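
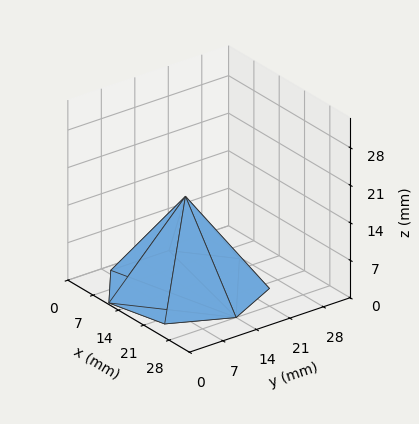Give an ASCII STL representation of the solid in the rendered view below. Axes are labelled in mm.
Reading the render: the shape is a regular 7-sided pyramid, base circumscribed radius ≈ 14 mm, apex at z ≈ 17 mm (dimensions read to the nearest mm from the axis ticks). For the STL, each face is triangulated and given an outward normal.

solid part
  facet normal 0.0000 0.0000 -1.0000
    outer loop
      vertex 10.885 27.649 0.000
      vertex 22.729 24.946 0.000
      vertex 28.000 14.000 0.000
    endloop
  endfacet
  facet normal 0.0000 0.0000 -1.0000
    outer loop
      vertex 1.386 20.074 0.000
      vertex 10.885 27.649 0.000
      vertex 28.000 14.000 0.000
    endloop
  endfacet
  facet normal 0.0000 0.0000 -1.0000
    outer loop
      vertex 1.386 7.926 0.000
      vertex 1.386 20.074 0.000
      vertex 28.000 14.000 0.000
    endloop
  endfacet
  facet normal 0.0000 0.0000 -1.0000
    outer loop
      vertex 10.885 0.351 0.000
      vertex 1.386 7.926 0.000
      vertex 28.000 14.000 0.000
    endloop
  endfacet
  facet normal 0.0000 0.0000 -1.0000
    outer loop
      vertex 22.729 3.054 0.000
      vertex 10.885 0.351 0.000
      vertex 28.000 14.000 0.000
    endloop
  endfacet
  facet normal 0.7236 0.3484 0.5959
    outer loop
      vertex 28.000 14.000 0.000
      vertex 22.729 24.946 0.000
      vertex 14.000 14.000 17.000
    endloop
  endfacet
  facet normal 0.1787 0.7829 0.5959
    outer loop
      vertex 22.729 24.946 0.000
      vertex 10.885 27.649 0.000
      vertex 14.000 14.000 17.000
    endloop
  endfacet
  facet normal -0.5007 0.6279 0.5959
    outer loop
      vertex 10.885 27.649 0.000
      vertex 1.386 20.074 0.000
      vertex 14.000 14.000 17.000
    endloop
  endfacet
  facet normal -0.8031 0.0000 0.5959
    outer loop
      vertex 1.386 20.074 0.000
      vertex 1.386 7.926 0.000
      vertex 14.000 14.000 17.000
    endloop
  endfacet
  facet normal -0.5007 -0.6279 0.5959
    outer loop
      vertex 1.386 7.926 0.000
      vertex 10.885 0.351 0.000
      vertex 14.000 14.000 17.000
    endloop
  endfacet
  facet normal 0.1787 -0.7829 0.5959
    outer loop
      vertex 10.885 0.351 0.000
      vertex 22.729 3.054 0.000
      vertex 14.000 14.000 17.000
    endloop
  endfacet
  facet normal 0.7236 -0.3484 0.5959
    outer loop
      vertex 22.729 3.054 0.000
      vertex 28.000 14.000 0.000
      vertex 14.000 14.000 17.000
    endloop
  endfacet
endsolid part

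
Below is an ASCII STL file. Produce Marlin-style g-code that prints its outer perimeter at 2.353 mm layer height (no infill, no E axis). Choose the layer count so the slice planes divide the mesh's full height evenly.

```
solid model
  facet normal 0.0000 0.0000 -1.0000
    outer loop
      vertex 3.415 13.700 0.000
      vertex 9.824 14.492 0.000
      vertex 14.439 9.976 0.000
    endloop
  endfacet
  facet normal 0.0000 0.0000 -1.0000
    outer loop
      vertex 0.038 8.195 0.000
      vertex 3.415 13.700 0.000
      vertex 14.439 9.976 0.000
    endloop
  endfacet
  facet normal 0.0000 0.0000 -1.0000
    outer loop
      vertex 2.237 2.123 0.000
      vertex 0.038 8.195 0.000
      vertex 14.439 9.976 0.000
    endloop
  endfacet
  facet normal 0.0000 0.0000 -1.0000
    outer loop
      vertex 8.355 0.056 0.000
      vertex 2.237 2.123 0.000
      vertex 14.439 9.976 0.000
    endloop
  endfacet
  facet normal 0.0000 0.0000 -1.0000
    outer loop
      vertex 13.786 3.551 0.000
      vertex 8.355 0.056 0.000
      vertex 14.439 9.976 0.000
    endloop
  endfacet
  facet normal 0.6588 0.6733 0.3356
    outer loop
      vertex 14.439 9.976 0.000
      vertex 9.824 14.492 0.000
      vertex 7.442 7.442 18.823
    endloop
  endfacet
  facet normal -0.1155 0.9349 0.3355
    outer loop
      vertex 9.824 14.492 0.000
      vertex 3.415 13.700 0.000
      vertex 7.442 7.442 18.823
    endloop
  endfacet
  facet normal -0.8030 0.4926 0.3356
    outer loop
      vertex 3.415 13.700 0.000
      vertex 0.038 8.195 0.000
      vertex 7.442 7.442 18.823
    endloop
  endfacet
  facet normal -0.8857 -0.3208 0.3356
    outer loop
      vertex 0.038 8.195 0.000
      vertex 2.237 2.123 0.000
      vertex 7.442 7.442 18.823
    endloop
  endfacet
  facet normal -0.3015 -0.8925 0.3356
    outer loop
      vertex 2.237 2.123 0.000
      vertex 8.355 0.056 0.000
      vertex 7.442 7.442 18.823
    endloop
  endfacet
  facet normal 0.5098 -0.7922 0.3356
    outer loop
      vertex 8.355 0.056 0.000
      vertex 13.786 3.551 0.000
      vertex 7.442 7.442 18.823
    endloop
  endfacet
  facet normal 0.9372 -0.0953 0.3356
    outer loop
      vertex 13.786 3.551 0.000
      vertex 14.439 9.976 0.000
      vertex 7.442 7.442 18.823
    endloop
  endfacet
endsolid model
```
; perimeter-only toolpath
G21 ; units = mm
G90 ; absolute positioning
G28 ; home
; layer 1
G0 Z2.353
G0 X13.564 Y9.659
G1 X9.526 Y13.611
G1 X3.918 Y12.918
G1 X0.964 Y8.101
G1 X2.888 Y2.788
G1 X8.241 Y0.979
G1 X12.993 Y4.037
G1 X13.564 Y9.659
; layer 2
G0 Z4.706
G0 X12.690 Y9.343
G1 X9.229 Y12.729
G1 X4.422 Y12.135
G1 X1.889 Y8.007
G1 X3.538 Y3.453
G1 X8.127 Y1.903
G1 X12.200 Y4.524
G1 X12.690 Y9.343
; layer 3
G0 Z7.059
G0 X11.815 Y9.026
G1 X8.931 Y11.848
G1 X4.925 Y11.353
G1 X2.815 Y7.913
G1 X4.189 Y4.118
G1 X8.013 Y2.826
G1 X11.407 Y5.010
G1 X11.815 Y9.026
; layer 4
G0 Z9.412
G0 X10.941 Y8.709
G1 X8.633 Y10.967
G1 X5.428 Y10.571
G1 X3.740 Y7.819
G1 X4.840 Y4.783
G1 X7.899 Y3.749
G1 X10.614 Y5.497
G1 X10.941 Y8.709
; layer 5
G0 Z11.764
G0 X10.066 Y8.392
G1 X8.335 Y10.086
G1 X5.932 Y9.789
G1 X4.665 Y7.724
G1 X5.490 Y5.447
G1 X7.784 Y4.672
G1 X9.821 Y5.983
G1 X10.066 Y8.392
; layer 6
G0 Z14.117
G0 X9.191 Y8.075
G1 X8.037 Y9.204
G1 X6.435 Y9.006
G1 X5.591 Y7.630
G1 X6.141 Y6.112
G1 X7.670 Y5.596
G1 X9.028 Y6.469
G1 X9.191 Y8.075
; layer 7
G0 Z16.470
G0 X8.317 Y7.759
G1 X7.740 Y8.323
G1 X6.939 Y8.224
G1 X6.516 Y7.536
G1 X6.791 Y6.777
G1 X7.556 Y6.519
G1 X8.235 Y6.956
G1 X8.317 Y7.759
M2 ; end

The solid is a regular 7-sided pyramid, base circumscribed radius ≈ 7.44 mm, apex at z ≈ 18.8 mm. Slicing at Δz = 2.353 mm — 8 equal slices spanning the solid's height, so layer i sits at z = i·h/8 — gives 7 non-empty perimeters. Each is a 7-segment closed polygon; G0 lifts to the layer z and rapids to the start vertex, then G1 traces the edges. The cross-section shrinks linearly with z (the slice at the apex is degenerate and omitted).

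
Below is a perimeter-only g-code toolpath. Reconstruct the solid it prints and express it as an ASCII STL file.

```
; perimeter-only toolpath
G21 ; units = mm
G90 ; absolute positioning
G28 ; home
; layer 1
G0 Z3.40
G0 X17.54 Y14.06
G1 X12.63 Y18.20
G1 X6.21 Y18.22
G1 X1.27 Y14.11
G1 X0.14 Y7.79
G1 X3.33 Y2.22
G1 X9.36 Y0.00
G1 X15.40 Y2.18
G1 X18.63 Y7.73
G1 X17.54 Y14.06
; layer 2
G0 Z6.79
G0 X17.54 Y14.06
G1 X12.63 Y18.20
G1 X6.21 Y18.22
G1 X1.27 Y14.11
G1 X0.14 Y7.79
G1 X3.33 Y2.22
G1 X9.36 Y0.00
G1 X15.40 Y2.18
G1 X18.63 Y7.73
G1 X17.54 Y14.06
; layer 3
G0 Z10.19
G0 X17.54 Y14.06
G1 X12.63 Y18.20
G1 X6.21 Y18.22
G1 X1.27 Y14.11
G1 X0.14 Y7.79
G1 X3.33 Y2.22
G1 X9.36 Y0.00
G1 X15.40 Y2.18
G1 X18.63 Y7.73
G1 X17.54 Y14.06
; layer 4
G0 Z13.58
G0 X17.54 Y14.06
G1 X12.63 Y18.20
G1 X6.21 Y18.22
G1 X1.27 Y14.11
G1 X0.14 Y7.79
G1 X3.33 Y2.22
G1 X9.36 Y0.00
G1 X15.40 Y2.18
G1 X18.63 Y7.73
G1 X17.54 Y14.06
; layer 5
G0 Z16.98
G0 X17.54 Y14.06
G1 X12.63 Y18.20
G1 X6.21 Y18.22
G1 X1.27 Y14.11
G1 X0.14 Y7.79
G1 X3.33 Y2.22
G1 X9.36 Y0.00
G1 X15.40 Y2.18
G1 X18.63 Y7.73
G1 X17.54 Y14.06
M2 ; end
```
solid part
  facet normal 0.0000 0.0000 -1.0000
    outer loop
      vertex 6.21 18.22 0.00
      vertex 12.63 18.20 0.00
      vertex 17.54 14.06 0.00
    endloop
  endfacet
  facet normal 0.0000 0.0000 -1.0000
    outer loop
      vertex 1.27 14.11 0.00
      vertex 6.21 18.22 0.00
      vertex 17.54 14.06 0.00
    endloop
  endfacet
  facet normal 0.0000 0.0000 -1.0000
    outer loop
      vertex 0.14 7.79 0.00
      vertex 1.27 14.11 0.00
      vertex 17.54 14.06 0.00
    endloop
  endfacet
  facet normal 0.0000 0.0000 -1.0000
    outer loop
      vertex 3.33 2.22 0.00
      vertex 0.14 7.79 0.00
      vertex 17.54 14.06 0.00
    endloop
  endfacet
  facet normal 0.0000 0.0000 -1.0000
    outer loop
      vertex 9.36 0.00 0.00
      vertex 3.33 2.22 0.00
      vertex 17.54 14.06 0.00
    endloop
  endfacet
  facet normal 0.0000 0.0000 -1.0000
    outer loop
      vertex 15.40 2.18 0.00
      vertex 9.36 0.00 0.00
      vertex 17.54 14.06 0.00
    endloop
  endfacet
  facet normal 0.0000 0.0000 -1.0000
    outer loop
      vertex 18.63 7.73 0.00
      vertex 15.40 2.18 0.00
      vertex 17.54 14.06 0.00
    endloop
  endfacet
  facet normal 0.0000 0.0000 1.0000
    outer loop
      vertex 17.54 14.06 16.98
      vertex 12.63 18.20 16.98
      vertex 6.21 18.22 16.98
    endloop
  endfacet
  facet normal 0.0000 0.0000 1.0000
    outer loop
      vertex 17.54 14.06 16.98
      vertex 6.21 18.22 16.98
      vertex 1.27 14.11 16.98
    endloop
  endfacet
  facet normal 0.0000 0.0000 1.0000
    outer loop
      vertex 17.54 14.06 16.98
      vertex 1.27 14.11 16.98
      vertex 0.14 7.79 16.98
    endloop
  endfacet
  facet normal 0.0000 0.0000 1.0000
    outer loop
      vertex 17.54 14.06 16.98
      vertex 0.14 7.79 16.98
      vertex 3.33 2.22 16.98
    endloop
  endfacet
  facet normal 0.0000 0.0000 1.0000
    outer loop
      vertex 17.54 14.06 16.98
      vertex 3.33 2.22 16.98
      vertex 9.36 0.00 16.98
    endloop
  endfacet
  facet normal 0.0000 0.0000 1.0000
    outer loop
      vertex 17.54 14.06 16.98
      vertex 9.36 0.00 16.98
      vertex 15.40 2.18 16.98
    endloop
  endfacet
  facet normal 0.0000 0.0000 1.0000
    outer loop
      vertex 17.54 14.06 16.98
      vertex 15.40 2.18 16.98
      vertex 18.63 7.73 16.98
    endloop
  endfacet
  facet normal 0.6446 0.7645 0.0000
    outer loop
      vertex 17.54 14.06 0.00
      vertex 12.63 18.20 0.00
      vertex 12.63 18.20 16.98
    endloop
  endfacet
  facet normal 0.6446 0.7645 0.0000
    outer loop
      vertex 17.54 14.06 0.00
      vertex 12.63 18.20 16.98
      vertex 17.54 14.06 16.98
    endloop
  endfacet
  facet normal 0.0031 1.0000 0.0000
    outer loop
      vertex 12.63 18.20 0.00
      vertex 6.21 18.22 0.00
      vertex 6.21 18.22 16.98
    endloop
  endfacet
  facet normal 0.0031 1.0000 0.0000
    outer loop
      vertex 12.63 18.20 0.00
      vertex 6.21 18.22 16.98
      vertex 12.63 18.20 16.98
    endloop
  endfacet
  facet normal -0.6396 0.7687 0.0000
    outer loop
      vertex 6.21 18.22 0.00
      vertex 1.27 14.11 0.00
      vertex 1.27 14.11 16.98
    endloop
  endfacet
  facet normal -0.6396 0.7687 0.0000
    outer loop
      vertex 6.21 18.22 0.00
      vertex 1.27 14.11 16.98
      vertex 6.21 18.22 16.98
    endloop
  endfacet
  facet normal -0.9844 0.1760 0.0000
    outer loop
      vertex 1.27 14.11 0.00
      vertex 0.14 7.79 0.00
      vertex 0.14 7.79 16.98
    endloop
  endfacet
  facet normal -0.9844 0.1760 0.0000
    outer loop
      vertex 1.27 14.11 0.00
      vertex 0.14 7.79 16.98
      vertex 1.27 14.11 16.98
    endloop
  endfacet
  facet normal -0.8678 -0.4970 0.0000
    outer loop
      vertex 0.14 7.79 0.00
      vertex 3.33 2.22 0.00
      vertex 3.33 2.22 16.98
    endloop
  endfacet
  facet normal -0.8678 -0.4970 0.0000
    outer loop
      vertex 0.14 7.79 0.00
      vertex 3.33 2.22 16.98
      vertex 0.14 7.79 16.98
    endloop
  endfacet
  facet normal -0.3455 -0.9384 0.0000
    outer loop
      vertex 3.33 2.22 0.00
      vertex 9.36 0.00 0.00
      vertex 9.36 0.00 16.98
    endloop
  endfacet
  facet normal -0.3455 -0.9384 0.0000
    outer loop
      vertex 3.33 2.22 0.00
      vertex 9.36 0.00 16.98
      vertex 3.33 2.22 16.98
    endloop
  endfacet
  facet normal 0.3395 -0.9406 0.0000
    outer loop
      vertex 9.36 0.00 0.00
      vertex 15.40 2.18 0.00
      vertex 15.40 2.18 16.98
    endloop
  endfacet
  facet normal 0.3395 -0.9406 0.0000
    outer loop
      vertex 9.36 0.00 0.00
      vertex 15.40 2.18 16.98
      vertex 9.36 0.00 16.98
    endloop
  endfacet
  facet normal 0.8643 -0.5030 0.0000
    outer loop
      vertex 15.40 2.18 0.00
      vertex 18.63 7.73 0.00
      vertex 18.63 7.73 16.98
    endloop
  endfacet
  facet normal 0.8643 -0.5030 0.0000
    outer loop
      vertex 15.40 2.18 0.00
      vertex 18.63 7.73 16.98
      vertex 15.40 2.18 16.98
    endloop
  endfacet
  facet normal 0.9855 0.1697 0.0000
    outer loop
      vertex 18.63 7.73 0.00
      vertex 17.54 14.06 0.00
      vertex 17.54 14.06 16.98
    endloop
  endfacet
  facet normal 0.9855 0.1697 0.0000
    outer loop
      vertex 18.63 7.73 0.00
      vertex 17.54 14.06 16.98
      vertex 18.63 7.73 16.98
    endloop
  endfacet
endsolid part

The G0 Z moves step by Δz≈3.40 mm. Every layer's G1 loop is the same polygon, so the solid is a straight extrusion of it from z=0 to z≈17. Closing with flat bottom and top caps and triangulating gives 32 facets — a regular 9-sided prism (a cylinder approximated with 9 flat sides), circumscribed radius ≈ 9.39 mm, height ≈ 17 mm.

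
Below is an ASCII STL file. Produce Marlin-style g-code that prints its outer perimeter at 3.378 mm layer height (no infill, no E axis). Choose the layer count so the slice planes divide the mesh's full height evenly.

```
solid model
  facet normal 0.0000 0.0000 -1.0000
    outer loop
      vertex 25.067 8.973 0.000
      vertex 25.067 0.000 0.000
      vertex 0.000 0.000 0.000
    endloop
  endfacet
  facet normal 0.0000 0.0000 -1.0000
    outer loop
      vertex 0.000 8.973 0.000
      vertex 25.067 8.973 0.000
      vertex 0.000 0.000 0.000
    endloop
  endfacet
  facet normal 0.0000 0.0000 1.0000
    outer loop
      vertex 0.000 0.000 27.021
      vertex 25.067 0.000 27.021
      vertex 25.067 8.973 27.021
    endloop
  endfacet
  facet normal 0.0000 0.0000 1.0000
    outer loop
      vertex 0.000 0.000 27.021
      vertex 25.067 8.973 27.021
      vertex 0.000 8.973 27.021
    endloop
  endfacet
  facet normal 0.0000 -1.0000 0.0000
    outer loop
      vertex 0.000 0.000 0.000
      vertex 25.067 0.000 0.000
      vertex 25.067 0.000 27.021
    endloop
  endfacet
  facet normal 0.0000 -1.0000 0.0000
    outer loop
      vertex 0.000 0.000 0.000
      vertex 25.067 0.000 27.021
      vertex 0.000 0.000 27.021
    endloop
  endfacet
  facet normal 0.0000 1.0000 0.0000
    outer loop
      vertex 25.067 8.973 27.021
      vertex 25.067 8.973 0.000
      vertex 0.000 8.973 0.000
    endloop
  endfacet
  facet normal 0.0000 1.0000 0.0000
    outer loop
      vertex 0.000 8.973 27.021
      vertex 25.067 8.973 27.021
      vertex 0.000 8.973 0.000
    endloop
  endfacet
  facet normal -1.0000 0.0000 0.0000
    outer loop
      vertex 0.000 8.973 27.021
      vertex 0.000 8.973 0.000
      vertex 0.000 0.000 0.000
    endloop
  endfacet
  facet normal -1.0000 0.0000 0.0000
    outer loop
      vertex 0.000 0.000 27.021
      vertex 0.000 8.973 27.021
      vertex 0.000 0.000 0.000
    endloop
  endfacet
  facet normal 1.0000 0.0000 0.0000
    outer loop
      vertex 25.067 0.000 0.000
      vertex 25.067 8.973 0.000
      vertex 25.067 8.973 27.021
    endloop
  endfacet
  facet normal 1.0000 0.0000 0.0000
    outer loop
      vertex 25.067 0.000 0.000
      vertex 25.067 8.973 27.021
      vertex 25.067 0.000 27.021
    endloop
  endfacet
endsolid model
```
; perimeter-only toolpath
G21 ; units = mm
G90 ; absolute positioning
G28 ; home
; layer 1
G0 Z3.378
G0 X0.000 Y0.000
G1 X25.067 Y0.000
G1 X25.067 Y8.973
G1 X0.000 Y8.973
G1 X0.000 Y0.000
; layer 2
G0 Z6.755
G0 X0.000 Y0.000
G1 X25.067 Y0.000
G1 X25.067 Y8.973
G1 X0.000 Y8.973
G1 X0.000 Y0.000
; layer 3
G0 Z10.133
G0 X0.000 Y0.000
G1 X25.067 Y0.000
G1 X25.067 Y8.973
G1 X0.000 Y8.973
G1 X0.000 Y0.000
; layer 4
G0 Z13.511
G0 X0.000 Y0.000
G1 X25.067 Y0.000
G1 X25.067 Y8.973
G1 X0.000 Y8.973
G1 X0.000 Y0.000
; layer 5
G0 Z16.888
G0 X0.000 Y0.000
G1 X25.067 Y0.000
G1 X25.067 Y8.973
G1 X0.000 Y8.973
G1 X0.000 Y0.000
; layer 6
G0 Z20.266
G0 X0.000 Y0.000
G1 X25.067 Y0.000
G1 X25.067 Y8.973
G1 X0.000 Y8.973
G1 X0.000 Y0.000
; layer 7
G0 Z23.643
G0 X0.000 Y0.000
G1 X25.067 Y0.000
G1 X25.067 Y8.973
G1 X0.000 Y8.973
G1 X0.000 Y0.000
; layer 8
G0 Z27.021
G0 X0.000 Y0.000
G1 X25.067 Y0.000
G1 X25.067 Y8.973
G1 X0.000 Y8.973
G1 X0.000 Y0.000
M2 ; end

The solid is a rectangular box, roughly 25.1 × 8.97 mm footprint and 27 mm tall. Slicing at Δz = 3.378 mm — 8 equal slices spanning the solid's height, so layer i sits at z = i·h/8 — gives 8 non-empty perimeters. Each is a 4-segment closed polygon; G0 lifts to the layer z and rapids to the start vertex, then G1 traces the edges.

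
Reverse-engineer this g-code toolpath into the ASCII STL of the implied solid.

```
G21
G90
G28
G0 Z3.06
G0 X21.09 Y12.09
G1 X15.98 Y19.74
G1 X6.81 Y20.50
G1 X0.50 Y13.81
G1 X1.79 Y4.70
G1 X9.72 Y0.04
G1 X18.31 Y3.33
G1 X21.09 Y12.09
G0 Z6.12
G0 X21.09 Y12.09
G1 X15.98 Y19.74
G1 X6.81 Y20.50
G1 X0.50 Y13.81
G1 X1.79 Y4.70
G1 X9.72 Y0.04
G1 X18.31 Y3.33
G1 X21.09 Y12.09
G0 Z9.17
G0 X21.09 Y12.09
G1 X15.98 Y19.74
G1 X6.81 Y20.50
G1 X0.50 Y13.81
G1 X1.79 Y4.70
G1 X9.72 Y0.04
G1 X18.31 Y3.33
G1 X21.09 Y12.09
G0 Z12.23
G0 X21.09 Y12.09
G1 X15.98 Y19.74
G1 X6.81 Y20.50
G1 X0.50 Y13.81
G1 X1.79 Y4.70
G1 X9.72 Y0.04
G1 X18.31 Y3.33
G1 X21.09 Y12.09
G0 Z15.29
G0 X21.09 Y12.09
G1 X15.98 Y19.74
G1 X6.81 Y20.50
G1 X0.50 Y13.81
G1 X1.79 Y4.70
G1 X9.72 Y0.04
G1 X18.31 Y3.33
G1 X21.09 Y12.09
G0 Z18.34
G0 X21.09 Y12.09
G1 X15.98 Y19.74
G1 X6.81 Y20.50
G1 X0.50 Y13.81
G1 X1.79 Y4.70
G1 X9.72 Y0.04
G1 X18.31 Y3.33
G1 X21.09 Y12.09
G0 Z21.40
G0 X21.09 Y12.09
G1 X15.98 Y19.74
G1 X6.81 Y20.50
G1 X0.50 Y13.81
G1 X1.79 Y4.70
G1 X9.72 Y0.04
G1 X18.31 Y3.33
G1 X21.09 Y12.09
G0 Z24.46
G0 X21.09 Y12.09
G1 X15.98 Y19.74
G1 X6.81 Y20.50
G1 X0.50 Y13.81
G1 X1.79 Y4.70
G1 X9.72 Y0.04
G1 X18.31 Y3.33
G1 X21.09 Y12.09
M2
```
solid part
  facet normal 0.0000 0.0000 -1.0000
    outer loop
      vertex 6.81 20.50 0.00
      vertex 15.98 19.74 0.00
      vertex 21.09 12.09 0.00
    endloop
  endfacet
  facet normal 0.0000 0.0000 -1.0000
    outer loop
      vertex 0.50 13.81 0.00
      vertex 6.81 20.50 0.00
      vertex 21.09 12.09 0.00
    endloop
  endfacet
  facet normal 0.0000 0.0000 -1.0000
    outer loop
      vertex 1.79 4.70 0.00
      vertex 0.50 13.81 0.00
      vertex 21.09 12.09 0.00
    endloop
  endfacet
  facet normal 0.0000 0.0000 -1.0000
    outer loop
      vertex 9.72 0.04 0.00
      vertex 1.79 4.70 0.00
      vertex 21.09 12.09 0.00
    endloop
  endfacet
  facet normal 0.0000 0.0000 -1.0000
    outer loop
      vertex 18.31 3.33 0.00
      vertex 9.72 0.04 0.00
      vertex 21.09 12.09 0.00
    endloop
  endfacet
  facet normal 0.0000 0.0000 1.0000
    outer loop
      vertex 21.09 12.09 24.46
      vertex 15.98 19.74 24.46
      vertex 6.81 20.50 24.46
    endloop
  endfacet
  facet normal 0.0000 0.0000 1.0000
    outer loop
      vertex 21.09 12.09 24.46
      vertex 6.81 20.50 24.46
      vertex 0.50 13.81 24.46
    endloop
  endfacet
  facet normal 0.0000 0.0000 1.0000
    outer loop
      vertex 21.09 12.09 24.46
      vertex 0.50 13.81 24.46
      vertex 1.79 4.70 24.46
    endloop
  endfacet
  facet normal 0.0000 0.0000 1.0000
    outer loop
      vertex 21.09 12.09 24.46
      vertex 1.79 4.70 24.46
      vertex 9.72 0.04 24.46
    endloop
  endfacet
  facet normal 0.0000 0.0000 1.0000
    outer loop
      vertex 21.09 12.09 24.46
      vertex 9.72 0.04 24.46
      vertex 18.31 3.33 24.46
    endloop
  endfacet
  facet normal 0.8315 0.5555 0.0000
    outer loop
      vertex 21.09 12.09 0.00
      vertex 15.98 19.74 0.00
      vertex 15.98 19.74 24.46
    endloop
  endfacet
  facet normal 0.8315 0.5555 0.0000
    outer loop
      vertex 21.09 12.09 0.00
      vertex 15.98 19.74 24.46
      vertex 21.09 12.09 24.46
    endloop
  endfacet
  facet normal 0.0826 0.9966 0.0000
    outer loop
      vertex 15.98 19.74 0.00
      vertex 6.81 20.50 0.00
      vertex 6.81 20.50 24.46
    endloop
  endfacet
  facet normal 0.0826 0.9966 0.0000
    outer loop
      vertex 15.98 19.74 0.00
      vertex 6.81 20.50 24.46
      vertex 15.98 19.74 24.46
    endloop
  endfacet
  facet normal -0.7275 0.6861 0.0000
    outer loop
      vertex 6.81 20.50 0.00
      vertex 0.50 13.81 0.00
      vertex 0.50 13.81 24.46
    endloop
  endfacet
  facet normal -0.7275 0.6861 0.0000
    outer loop
      vertex 6.81 20.50 0.00
      vertex 0.50 13.81 24.46
      vertex 6.81 20.50 24.46
    endloop
  endfacet
  facet normal -0.9901 -0.1402 0.0000
    outer loop
      vertex 0.50 13.81 0.00
      vertex 1.79 4.70 0.00
      vertex 1.79 4.70 24.46
    endloop
  endfacet
  facet normal -0.9901 -0.1402 0.0000
    outer loop
      vertex 0.50 13.81 0.00
      vertex 1.79 4.70 24.46
      vertex 0.50 13.81 24.46
    endloop
  endfacet
  facet normal -0.5066 -0.8622 0.0000
    outer loop
      vertex 1.79 4.70 0.00
      vertex 9.72 0.04 0.00
      vertex 9.72 0.04 24.46
    endloop
  endfacet
  facet normal -0.5066 -0.8622 0.0000
    outer loop
      vertex 1.79 4.70 0.00
      vertex 9.72 0.04 24.46
      vertex 1.79 4.70 24.46
    endloop
  endfacet
  facet normal 0.3577 -0.9338 0.0000
    outer loop
      vertex 9.72 0.04 0.00
      vertex 18.31 3.33 0.00
      vertex 18.31 3.33 24.46
    endloop
  endfacet
  facet normal 0.3577 -0.9338 0.0000
    outer loop
      vertex 9.72 0.04 0.00
      vertex 18.31 3.33 24.46
      vertex 9.72 0.04 24.46
    endloop
  endfacet
  facet normal 0.9532 -0.3025 0.0000
    outer loop
      vertex 18.31 3.33 0.00
      vertex 21.09 12.09 0.00
      vertex 21.09 12.09 24.46
    endloop
  endfacet
  facet normal 0.9532 -0.3025 0.0000
    outer loop
      vertex 18.31 3.33 0.00
      vertex 21.09 12.09 24.46
      vertex 18.31 3.33 24.46
    endloop
  endfacet
endsolid part

The G0 Z moves step by Δz≈3.06 mm. Every layer's G1 loop is the same polygon, so the solid is a straight extrusion of it from z=0 to z≈24.5. Closing with flat bottom and top caps and triangulating gives 24 facets — a regular 7-sided prism (a cylinder approximated with 7 flat sides), circumscribed radius ≈ 10.6 mm, height ≈ 24.5 mm.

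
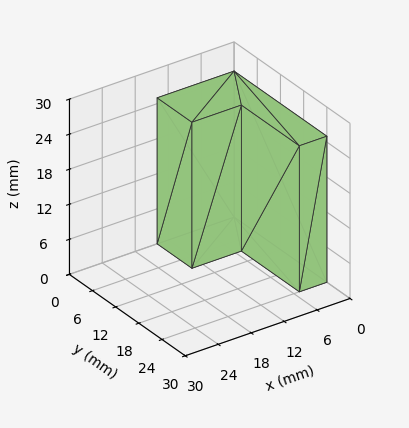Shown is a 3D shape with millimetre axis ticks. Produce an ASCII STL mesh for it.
Reading the render: the shape is an L-shaped prism: outer 14 × 24 mm, arm thicknesses ≈ 9 mm (horizontal) and 5 mm (vertical), extruded 25 mm in z (dimensions read to the nearest mm from the axis ticks). For the STL, each face is triangulated and given an outward normal.

solid part
  facet normal 0.0000 0.0000 -1.0000
    outer loop
      vertex 14.00 9.00 0.00
      vertex 14.00 0.00 0.00
      vertex 0.00 0.00 0.00
    endloop
  endfacet
  facet normal 0.0000 0.0000 -1.0000
    outer loop
      vertex 5.00 9.00 0.00
      vertex 14.00 9.00 0.00
      vertex 0.00 0.00 0.00
    endloop
  endfacet
  facet normal 0.0000 0.0000 -1.0000
    outer loop
      vertex 5.00 24.00 0.00
      vertex 5.00 9.00 0.00
      vertex 0.00 0.00 0.00
    endloop
  endfacet
  facet normal 0.0000 0.0000 -1.0000
    outer loop
      vertex 0.00 24.00 0.00
      vertex 5.00 24.00 0.00
      vertex 0.00 0.00 0.00
    endloop
  endfacet
  facet normal 0.0000 0.0000 1.0000
    outer loop
      vertex 0.00 0.00 25.00
      vertex 14.00 0.00 25.00
      vertex 14.00 9.00 25.00
    endloop
  endfacet
  facet normal 0.0000 0.0000 1.0000
    outer loop
      vertex 0.00 0.00 25.00
      vertex 14.00 9.00 25.00
      vertex 5.00 9.00 25.00
    endloop
  endfacet
  facet normal 0.0000 0.0000 1.0000
    outer loop
      vertex 0.00 0.00 25.00
      vertex 5.00 9.00 25.00
      vertex 5.00 24.00 25.00
    endloop
  endfacet
  facet normal 0.0000 0.0000 1.0000
    outer loop
      vertex 0.00 0.00 25.00
      vertex 5.00 24.00 25.00
      vertex 0.00 24.00 25.00
    endloop
  endfacet
  facet normal 0.0000 -1.0000 0.0000
    outer loop
      vertex 0.00 0.00 0.00
      vertex 14.00 0.00 0.00
      vertex 14.00 0.00 25.00
    endloop
  endfacet
  facet normal 0.0000 -1.0000 0.0000
    outer loop
      vertex 0.00 0.00 0.00
      vertex 14.00 0.00 25.00
      vertex 0.00 0.00 25.00
    endloop
  endfacet
  facet normal 1.0000 0.0000 0.0000
    outer loop
      vertex 14.00 0.00 0.00
      vertex 14.00 9.00 0.00
      vertex 14.00 9.00 25.00
    endloop
  endfacet
  facet normal 1.0000 0.0000 0.0000
    outer loop
      vertex 14.00 0.00 0.00
      vertex 14.00 9.00 25.00
      vertex 14.00 0.00 25.00
    endloop
  endfacet
  facet normal 0.0000 1.0000 0.0000
    outer loop
      vertex 14.00 9.00 0.00
      vertex 5.00 9.00 0.00
      vertex 5.00 9.00 25.00
    endloop
  endfacet
  facet normal 0.0000 1.0000 0.0000
    outer loop
      vertex 14.00 9.00 0.00
      vertex 5.00 9.00 25.00
      vertex 14.00 9.00 25.00
    endloop
  endfacet
  facet normal 1.0000 0.0000 0.0000
    outer loop
      vertex 5.00 9.00 0.00
      vertex 5.00 24.00 0.00
      vertex 5.00 24.00 25.00
    endloop
  endfacet
  facet normal 1.0000 0.0000 0.0000
    outer loop
      vertex 5.00 9.00 0.00
      vertex 5.00 24.00 25.00
      vertex 5.00 9.00 25.00
    endloop
  endfacet
  facet normal 0.0000 1.0000 0.0000
    outer loop
      vertex 5.00 24.00 0.00
      vertex 0.00 24.00 0.00
      vertex 0.00 24.00 25.00
    endloop
  endfacet
  facet normal 0.0000 1.0000 0.0000
    outer loop
      vertex 5.00 24.00 0.00
      vertex 0.00 24.00 25.00
      vertex 5.00 24.00 25.00
    endloop
  endfacet
  facet normal -1.0000 0.0000 0.0000
    outer loop
      vertex 0.00 24.00 0.00
      vertex 0.00 0.00 0.00
      vertex 0.00 0.00 25.00
    endloop
  endfacet
  facet normal -1.0000 0.0000 0.0000
    outer loop
      vertex 0.00 24.00 0.00
      vertex 0.00 0.00 25.00
      vertex 0.00 24.00 25.00
    endloop
  endfacet
endsolid part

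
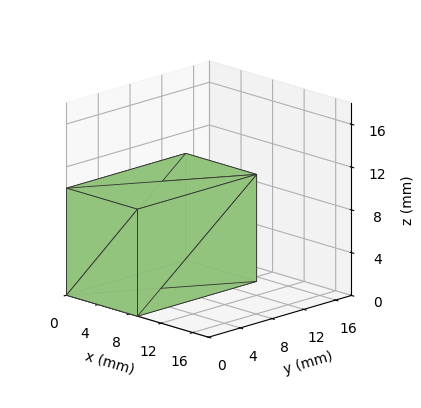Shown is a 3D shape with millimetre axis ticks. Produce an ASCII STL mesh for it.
Reading the render: the shape is a rectangular box, roughly 9 × 15 mm footprint and 10 mm tall (dimensions read to the nearest mm from the axis ticks). For the STL, each face is triangulated and given an outward normal.

solid part
  facet normal 0.0000 0.0000 -1.0000
    outer loop
      vertex 9.000 15.000 0.000
      vertex 9.000 0.000 0.000
      vertex 0.000 0.000 0.000
    endloop
  endfacet
  facet normal 0.0000 0.0000 -1.0000
    outer loop
      vertex 0.000 15.000 0.000
      vertex 9.000 15.000 0.000
      vertex 0.000 0.000 0.000
    endloop
  endfacet
  facet normal 0.0000 0.0000 1.0000
    outer loop
      vertex 0.000 0.000 10.000
      vertex 9.000 0.000 10.000
      vertex 9.000 15.000 10.000
    endloop
  endfacet
  facet normal 0.0000 0.0000 1.0000
    outer loop
      vertex 0.000 0.000 10.000
      vertex 9.000 15.000 10.000
      vertex 0.000 15.000 10.000
    endloop
  endfacet
  facet normal 0.0000 -1.0000 0.0000
    outer loop
      vertex 0.000 0.000 0.000
      vertex 9.000 0.000 0.000
      vertex 9.000 0.000 10.000
    endloop
  endfacet
  facet normal 0.0000 -1.0000 0.0000
    outer loop
      vertex 0.000 0.000 0.000
      vertex 9.000 0.000 10.000
      vertex 0.000 0.000 10.000
    endloop
  endfacet
  facet normal 0.0000 1.0000 0.0000
    outer loop
      vertex 9.000 15.000 10.000
      vertex 9.000 15.000 0.000
      vertex 0.000 15.000 0.000
    endloop
  endfacet
  facet normal 0.0000 1.0000 0.0000
    outer loop
      vertex 0.000 15.000 10.000
      vertex 9.000 15.000 10.000
      vertex 0.000 15.000 0.000
    endloop
  endfacet
  facet normal -1.0000 0.0000 0.0000
    outer loop
      vertex 0.000 15.000 10.000
      vertex 0.000 15.000 0.000
      vertex 0.000 0.000 0.000
    endloop
  endfacet
  facet normal -1.0000 0.0000 0.0000
    outer loop
      vertex 0.000 0.000 10.000
      vertex 0.000 15.000 10.000
      vertex 0.000 0.000 0.000
    endloop
  endfacet
  facet normal 1.0000 0.0000 0.0000
    outer loop
      vertex 9.000 0.000 0.000
      vertex 9.000 15.000 0.000
      vertex 9.000 15.000 10.000
    endloop
  endfacet
  facet normal 1.0000 0.0000 0.0000
    outer loop
      vertex 9.000 0.000 0.000
      vertex 9.000 15.000 10.000
      vertex 9.000 0.000 10.000
    endloop
  endfacet
endsolid part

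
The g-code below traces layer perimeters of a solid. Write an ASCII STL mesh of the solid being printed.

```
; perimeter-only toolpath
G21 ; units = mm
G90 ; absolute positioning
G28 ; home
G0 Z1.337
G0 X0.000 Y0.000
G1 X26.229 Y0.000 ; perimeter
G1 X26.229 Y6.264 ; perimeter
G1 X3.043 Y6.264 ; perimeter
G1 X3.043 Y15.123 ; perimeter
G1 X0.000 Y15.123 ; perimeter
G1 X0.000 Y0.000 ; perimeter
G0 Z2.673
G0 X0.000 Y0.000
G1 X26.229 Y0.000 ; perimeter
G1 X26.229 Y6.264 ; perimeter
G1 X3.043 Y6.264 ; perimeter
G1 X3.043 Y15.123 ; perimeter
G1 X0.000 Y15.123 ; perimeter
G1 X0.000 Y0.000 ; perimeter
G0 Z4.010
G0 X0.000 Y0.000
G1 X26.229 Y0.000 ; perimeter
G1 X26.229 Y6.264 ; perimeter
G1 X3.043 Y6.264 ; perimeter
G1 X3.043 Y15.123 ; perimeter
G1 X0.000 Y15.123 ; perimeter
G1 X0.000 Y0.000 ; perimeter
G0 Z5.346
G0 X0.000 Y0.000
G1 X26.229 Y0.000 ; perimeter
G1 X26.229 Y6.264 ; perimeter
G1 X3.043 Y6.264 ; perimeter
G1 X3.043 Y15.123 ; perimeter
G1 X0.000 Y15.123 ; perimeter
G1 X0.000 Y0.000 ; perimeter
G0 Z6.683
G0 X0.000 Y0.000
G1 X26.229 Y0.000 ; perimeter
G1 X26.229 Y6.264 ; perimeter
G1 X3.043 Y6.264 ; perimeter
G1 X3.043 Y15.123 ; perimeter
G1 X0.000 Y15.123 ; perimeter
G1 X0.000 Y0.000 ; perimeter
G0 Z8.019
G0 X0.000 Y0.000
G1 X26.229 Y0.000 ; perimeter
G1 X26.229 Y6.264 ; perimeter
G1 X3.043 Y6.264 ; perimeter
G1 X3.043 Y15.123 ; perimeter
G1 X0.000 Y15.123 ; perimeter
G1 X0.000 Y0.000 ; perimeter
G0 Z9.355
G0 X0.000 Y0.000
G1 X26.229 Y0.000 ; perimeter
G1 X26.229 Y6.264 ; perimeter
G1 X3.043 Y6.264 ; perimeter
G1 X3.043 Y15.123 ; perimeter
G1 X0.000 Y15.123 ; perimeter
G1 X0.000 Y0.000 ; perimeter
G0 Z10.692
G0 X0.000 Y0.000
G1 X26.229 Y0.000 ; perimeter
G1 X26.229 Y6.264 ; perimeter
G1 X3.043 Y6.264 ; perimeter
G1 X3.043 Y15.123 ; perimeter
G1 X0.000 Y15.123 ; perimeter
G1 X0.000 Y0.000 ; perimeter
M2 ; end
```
solid part
  facet normal 0.0000 0.0000 -1.0000
    outer loop
      vertex 26.229 6.264 0.000
      vertex 26.229 0.000 0.000
      vertex 0.000 0.000 0.000
    endloop
  endfacet
  facet normal 0.0000 0.0000 -1.0000
    outer loop
      vertex 3.043 6.264 0.000
      vertex 26.229 6.264 0.000
      vertex 0.000 0.000 0.000
    endloop
  endfacet
  facet normal 0.0000 0.0000 -1.0000
    outer loop
      vertex 3.043 15.123 0.000
      vertex 3.043 6.264 0.000
      vertex 0.000 0.000 0.000
    endloop
  endfacet
  facet normal 0.0000 0.0000 -1.0000
    outer loop
      vertex 0.000 15.123 0.000
      vertex 3.043 15.123 0.000
      vertex 0.000 0.000 0.000
    endloop
  endfacet
  facet normal 0.0000 0.0000 1.0000
    outer loop
      vertex 0.000 0.000 10.692
      vertex 26.229 0.000 10.692
      vertex 26.229 6.264 10.692
    endloop
  endfacet
  facet normal 0.0000 0.0000 1.0000
    outer loop
      vertex 0.000 0.000 10.692
      vertex 26.229 6.264 10.692
      vertex 3.043 6.264 10.692
    endloop
  endfacet
  facet normal 0.0000 0.0000 1.0000
    outer loop
      vertex 0.000 0.000 10.692
      vertex 3.043 6.264 10.692
      vertex 3.043 15.123 10.692
    endloop
  endfacet
  facet normal 0.0000 0.0000 1.0000
    outer loop
      vertex 0.000 0.000 10.692
      vertex 3.043 15.123 10.692
      vertex 0.000 15.123 10.692
    endloop
  endfacet
  facet normal 0.0000 -1.0000 0.0000
    outer loop
      vertex 0.000 0.000 0.000
      vertex 26.229 0.000 0.000
      vertex 26.229 0.000 10.692
    endloop
  endfacet
  facet normal 0.0000 -1.0000 0.0000
    outer loop
      vertex 0.000 0.000 0.000
      vertex 26.229 0.000 10.692
      vertex 0.000 0.000 10.692
    endloop
  endfacet
  facet normal 1.0000 0.0000 0.0000
    outer loop
      vertex 26.229 0.000 0.000
      vertex 26.229 6.264 0.000
      vertex 26.229 6.264 10.692
    endloop
  endfacet
  facet normal 1.0000 0.0000 0.0000
    outer loop
      vertex 26.229 0.000 0.000
      vertex 26.229 6.264 10.692
      vertex 26.229 0.000 10.692
    endloop
  endfacet
  facet normal 0.0000 1.0000 0.0000
    outer loop
      vertex 26.229 6.264 0.000
      vertex 3.043 6.264 0.000
      vertex 3.043 6.264 10.692
    endloop
  endfacet
  facet normal 0.0000 1.0000 0.0000
    outer loop
      vertex 26.229 6.264 0.000
      vertex 3.043 6.264 10.692
      vertex 26.229 6.264 10.692
    endloop
  endfacet
  facet normal 1.0000 0.0000 0.0000
    outer loop
      vertex 3.043 6.264 0.000
      vertex 3.043 15.123 0.000
      vertex 3.043 15.123 10.692
    endloop
  endfacet
  facet normal 1.0000 0.0000 0.0000
    outer loop
      vertex 3.043 6.264 0.000
      vertex 3.043 15.123 10.692
      vertex 3.043 6.264 10.692
    endloop
  endfacet
  facet normal 0.0000 1.0000 0.0000
    outer loop
      vertex 3.043 15.123 0.000
      vertex 0.000 15.123 0.000
      vertex 0.000 15.123 10.692
    endloop
  endfacet
  facet normal 0.0000 1.0000 0.0000
    outer loop
      vertex 3.043 15.123 0.000
      vertex 0.000 15.123 10.692
      vertex 3.043 15.123 10.692
    endloop
  endfacet
  facet normal -1.0000 0.0000 0.0000
    outer loop
      vertex 0.000 15.123 0.000
      vertex 0.000 0.000 0.000
      vertex 0.000 0.000 10.692
    endloop
  endfacet
  facet normal -1.0000 0.0000 0.0000
    outer loop
      vertex 0.000 15.123 0.000
      vertex 0.000 0.000 10.692
      vertex 0.000 15.123 10.692
    endloop
  endfacet
endsolid part

The G0 Z moves step by Δz≈1.337 mm. Every layer's G1 loop is the same polygon, so the solid is a straight extrusion of it from z=0 to z≈10.7. Closing with flat bottom and top caps and triangulating gives 20 facets — an L-shaped prism: outer 26.2 × 15.1 mm, arm thicknesses ≈ 6.26 mm (horizontal) and 3.04 mm (vertical), extruded 10.7 mm in z.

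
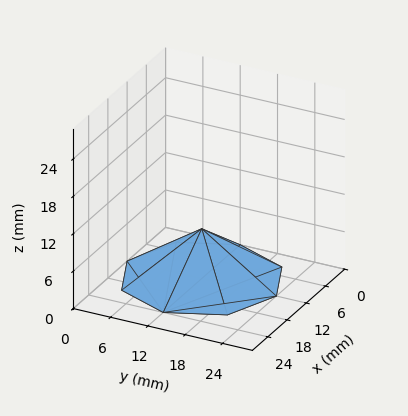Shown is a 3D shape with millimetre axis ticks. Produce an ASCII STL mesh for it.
Reading the render: the shape is a regular 8-sided pyramid, base circumscribed radius ≈ 12 mm, apex at z ≈ 8 mm (dimensions read to the nearest mm from the axis ticks). For the STL, each face is triangulated and given an outward normal.

solid part
  facet normal 0.0000 0.0000 -1.0000
    outer loop
      vertex 12.0 24.0 0.0
      vertex 20.5 20.5 0.0
      vertex 24.0 12.0 0.0
    endloop
  endfacet
  facet normal 0.0000 0.0000 -1.0000
    outer loop
      vertex 3.5 20.5 0.0
      vertex 12.0 24.0 0.0
      vertex 24.0 12.0 0.0
    endloop
  endfacet
  facet normal 0.0000 0.0000 -1.0000
    outer loop
      vertex 0.0 12.0 0.0
      vertex 3.5 20.5 0.0
      vertex 24.0 12.0 0.0
    endloop
  endfacet
  facet normal 0.0000 0.0000 -1.0000
    outer loop
      vertex 3.5 3.5 0.0
      vertex 0.0 12.0 0.0
      vertex 24.0 12.0 0.0
    endloop
  endfacet
  facet normal 0.0000 0.0000 -1.0000
    outer loop
      vertex 12.0 0.0 0.0
      vertex 3.5 3.5 0.0
      vertex 24.0 12.0 0.0
    endloop
  endfacet
  facet normal 0.0000 0.0000 -1.0000
    outer loop
      vertex 20.5 3.5 0.0
      vertex 12.0 0.0 0.0
      vertex 24.0 12.0 0.0
    endloop
  endfacet
  facet normal 0.5408 0.2227 0.8112
    outer loop
      vertex 24.0 12.0 0.0
      vertex 20.5 20.5 0.0
      vertex 12.0 12.0 8.0
    endloop
  endfacet
  facet normal 0.2227 0.5408 0.8112
    outer loop
      vertex 20.5 20.5 0.0
      vertex 12.0 24.0 0.0
      vertex 12.0 12.0 8.0
    endloop
  endfacet
  facet normal -0.2227 0.5408 0.8112
    outer loop
      vertex 12.0 24.0 0.0
      vertex 3.5 20.5 0.0
      vertex 12.0 12.0 8.0
    endloop
  endfacet
  facet normal -0.5408 0.2227 0.8112
    outer loop
      vertex 3.5 20.5 0.0
      vertex 0.0 12.0 0.0
      vertex 12.0 12.0 8.0
    endloop
  endfacet
  facet normal -0.5408 -0.2227 0.8112
    outer loop
      vertex 0.0 12.0 0.0
      vertex 3.5 3.5 0.0
      vertex 12.0 12.0 8.0
    endloop
  endfacet
  facet normal -0.2227 -0.5408 0.8112
    outer loop
      vertex 3.5 3.5 0.0
      vertex 12.0 0.0 0.0
      vertex 12.0 12.0 8.0
    endloop
  endfacet
  facet normal 0.2227 -0.5408 0.8112
    outer loop
      vertex 12.0 0.0 0.0
      vertex 20.5 3.5 0.0
      vertex 12.0 12.0 8.0
    endloop
  endfacet
  facet normal 0.5408 -0.2227 0.8112
    outer loop
      vertex 20.5 3.5 0.0
      vertex 24.0 12.0 0.0
      vertex 12.0 12.0 8.0
    endloop
  endfacet
endsolid part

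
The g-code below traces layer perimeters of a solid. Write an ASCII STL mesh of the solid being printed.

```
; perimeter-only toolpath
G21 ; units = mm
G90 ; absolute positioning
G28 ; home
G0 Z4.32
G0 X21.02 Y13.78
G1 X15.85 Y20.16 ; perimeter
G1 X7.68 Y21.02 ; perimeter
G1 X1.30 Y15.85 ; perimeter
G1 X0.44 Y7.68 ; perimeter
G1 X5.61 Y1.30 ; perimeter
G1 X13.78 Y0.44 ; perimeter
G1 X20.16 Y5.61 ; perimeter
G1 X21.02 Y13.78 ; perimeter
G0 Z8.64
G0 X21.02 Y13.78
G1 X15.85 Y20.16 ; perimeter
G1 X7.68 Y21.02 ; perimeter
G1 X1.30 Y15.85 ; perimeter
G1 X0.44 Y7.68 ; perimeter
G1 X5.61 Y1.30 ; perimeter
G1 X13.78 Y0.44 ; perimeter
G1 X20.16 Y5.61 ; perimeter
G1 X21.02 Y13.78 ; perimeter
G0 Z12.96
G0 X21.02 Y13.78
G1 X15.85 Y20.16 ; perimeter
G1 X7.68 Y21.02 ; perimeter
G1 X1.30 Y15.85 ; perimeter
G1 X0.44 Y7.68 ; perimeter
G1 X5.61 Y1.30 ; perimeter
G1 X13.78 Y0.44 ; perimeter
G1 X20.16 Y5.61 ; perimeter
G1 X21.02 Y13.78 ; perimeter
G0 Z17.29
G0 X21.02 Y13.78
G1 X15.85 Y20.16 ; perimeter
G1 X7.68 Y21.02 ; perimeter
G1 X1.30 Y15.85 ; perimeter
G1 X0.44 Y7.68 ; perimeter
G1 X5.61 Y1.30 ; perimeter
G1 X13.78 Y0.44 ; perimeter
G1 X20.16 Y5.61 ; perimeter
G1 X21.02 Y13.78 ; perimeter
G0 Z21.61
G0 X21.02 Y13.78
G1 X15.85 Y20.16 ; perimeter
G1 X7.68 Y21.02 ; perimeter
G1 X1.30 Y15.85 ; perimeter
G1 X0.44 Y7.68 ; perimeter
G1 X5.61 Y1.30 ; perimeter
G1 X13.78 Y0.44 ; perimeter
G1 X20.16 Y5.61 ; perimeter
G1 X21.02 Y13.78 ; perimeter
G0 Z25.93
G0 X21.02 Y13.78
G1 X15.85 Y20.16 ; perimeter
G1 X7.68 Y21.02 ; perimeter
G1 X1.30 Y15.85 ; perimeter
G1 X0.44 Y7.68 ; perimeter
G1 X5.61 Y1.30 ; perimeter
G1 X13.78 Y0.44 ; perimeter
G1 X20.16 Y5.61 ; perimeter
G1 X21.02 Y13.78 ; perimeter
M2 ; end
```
solid part
  facet normal 0.0000 0.0000 -1.0000
    outer loop
      vertex 7.68 21.02 0.00
      vertex 15.85 20.16 0.00
      vertex 21.02 13.78 0.00
    endloop
  endfacet
  facet normal 0.0000 0.0000 -1.0000
    outer loop
      vertex 1.30 15.85 0.00
      vertex 7.68 21.02 0.00
      vertex 21.02 13.78 0.00
    endloop
  endfacet
  facet normal 0.0000 0.0000 -1.0000
    outer loop
      vertex 0.44 7.68 0.00
      vertex 1.30 15.85 0.00
      vertex 21.02 13.78 0.00
    endloop
  endfacet
  facet normal 0.0000 0.0000 -1.0000
    outer loop
      vertex 5.61 1.30 0.00
      vertex 0.44 7.68 0.00
      vertex 21.02 13.78 0.00
    endloop
  endfacet
  facet normal 0.0000 0.0000 -1.0000
    outer loop
      vertex 13.78 0.44 0.00
      vertex 5.61 1.30 0.00
      vertex 21.02 13.78 0.00
    endloop
  endfacet
  facet normal 0.0000 0.0000 -1.0000
    outer loop
      vertex 20.16 5.61 0.00
      vertex 13.78 0.44 0.00
      vertex 21.02 13.78 0.00
    endloop
  endfacet
  facet normal 0.0000 0.0000 1.0000
    outer loop
      vertex 21.02 13.78 25.93
      vertex 15.85 20.16 25.93
      vertex 7.68 21.02 25.93
    endloop
  endfacet
  facet normal 0.0000 0.0000 1.0000
    outer loop
      vertex 21.02 13.78 25.93
      vertex 7.68 21.02 25.93
      vertex 1.30 15.85 25.93
    endloop
  endfacet
  facet normal 0.0000 0.0000 1.0000
    outer loop
      vertex 21.02 13.78 25.93
      vertex 1.30 15.85 25.93
      vertex 0.44 7.68 25.93
    endloop
  endfacet
  facet normal 0.0000 0.0000 1.0000
    outer loop
      vertex 21.02 13.78 25.93
      vertex 0.44 7.68 25.93
      vertex 5.61 1.30 25.93
    endloop
  endfacet
  facet normal 0.0000 0.0000 1.0000
    outer loop
      vertex 21.02 13.78 25.93
      vertex 5.61 1.30 25.93
      vertex 13.78 0.44 25.93
    endloop
  endfacet
  facet normal 0.0000 0.0000 1.0000
    outer loop
      vertex 21.02 13.78 25.93
      vertex 13.78 0.44 25.93
      vertex 20.16 5.61 25.93
    endloop
  endfacet
  facet normal 0.7769 0.6296 0.0000
    outer loop
      vertex 21.02 13.78 0.00
      vertex 15.85 20.16 0.00
      vertex 15.85 20.16 25.93
    endloop
  endfacet
  facet normal 0.7769 0.6296 0.0000
    outer loop
      vertex 21.02 13.78 0.00
      vertex 15.85 20.16 25.93
      vertex 21.02 13.78 25.93
    endloop
  endfacet
  facet normal 0.1047 0.9945 0.0000
    outer loop
      vertex 15.85 20.16 0.00
      vertex 7.68 21.02 0.00
      vertex 7.68 21.02 25.93
    endloop
  endfacet
  facet normal 0.1047 0.9945 0.0000
    outer loop
      vertex 15.85 20.16 0.00
      vertex 7.68 21.02 25.93
      vertex 15.85 20.16 25.93
    endloop
  endfacet
  facet normal -0.6296 0.7769 0.0000
    outer loop
      vertex 7.68 21.02 0.00
      vertex 1.30 15.85 0.00
      vertex 1.30 15.85 25.93
    endloop
  endfacet
  facet normal -0.6296 0.7769 0.0000
    outer loop
      vertex 7.68 21.02 0.00
      vertex 1.30 15.85 25.93
      vertex 7.68 21.02 25.93
    endloop
  endfacet
  facet normal -0.9945 0.1047 0.0000
    outer loop
      vertex 1.30 15.85 0.00
      vertex 0.44 7.68 0.00
      vertex 0.44 7.68 25.93
    endloop
  endfacet
  facet normal -0.9945 0.1047 0.0000
    outer loop
      vertex 1.30 15.85 0.00
      vertex 0.44 7.68 25.93
      vertex 1.30 15.85 25.93
    endloop
  endfacet
  facet normal -0.7769 -0.6296 0.0000
    outer loop
      vertex 0.44 7.68 0.00
      vertex 5.61 1.30 0.00
      vertex 5.61 1.30 25.93
    endloop
  endfacet
  facet normal -0.7769 -0.6296 0.0000
    outer loop
      vertex 0.44 7.68 0.00
      vertex 5.61 1.30 25.93
      vertex 0.44 7.68 25.93
    endloop
  endfacet
  facet normal -0.1047 -0.9945 0.0000
    outer loop
      vertex 5.61 1.30 0.00
      vertex 13.78 0.44 0.00
      vertex 13.78 0.44 25.93
    endloop
  endfacet
  facet normal -0.1047 -0.9945 0.0000
    outer loop
      vertex 5.61 1.30 0.00
      vertex 13.78 0.44 25.93
      vertex 5.61 1.30 25.93
    endloop
  endfacet
  facet normal 0.6296 -0.7769 0.0000
    outer loop
      vertex 13.78 0.44 0.00
      vertex 20.16 5.61 0.00
      vertex 20.16 5.61 25.93
    endloop
  endfacet
  facet normal 0.6296 -0.7769 0.0000
    outer loop
      vertex 13.78 0.44 0.00
      vertex 20.16 5.61 25.93
      vertex 13.78 0.44 25.93
    endloop
  endfacet
  facet normal 0.9945 -0.1047 0.0000
    outer loop
      vertex 20.16 5.61 0.00
      vertex 21.02 13.78 0.00
      vertex 21.02 13.78 25.93
    endloop
  endfacet
  facet normal 0.9945 -0.1047 0.0000
    outer loop
      vertex 20.16 5.61 0.00
      vertex 21.02 13.78 25.93
      vertex 20.16 5.61 25.93
    endloop
  endfacet
endsolid part

The G0 Z moves step by Δz≈4.32 mm. Every layer's G1 loop is the same polygon, so the solid is a straight extrusion of it from z=0 to z≈25.9. Closing with flat bottom and top caps and triangulating gives 28 facets — a regular 8-sided prism (a cylinder approximated with 8 flat sides), circumscribed radius ≈ 10.7 mm, height ≈ 25.9 mm.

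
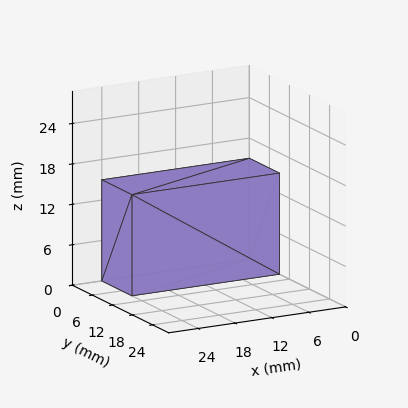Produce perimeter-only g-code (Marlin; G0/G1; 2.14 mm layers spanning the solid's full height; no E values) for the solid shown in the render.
Reading the render: the shape is a rectangular box, roughly 24 × 9 mm footprint and 15 mm tall (dimensions read to the nearest mm from the axis ticks). For the g-code, the solid's height is divided into equal slices at the stated Δz and each level perimeter traced with G1 moves after a G0 lift.

; perimeter-only toolpath
G21 ; units = mm
G90 ; absolute positioning
G28 ; home
; layer 1
G0 Z2.14
G0 X0.00 Y0.00
G1 X24.00 Y0.00
G1 X24.00 Y9.00
G1 X0.00 Y9.00
G1 X0.00 Y0.00
; layer 2
G0 Z4.29
G0 X0.00 Y0.00
G1 X24.00 Y0.00
G1 X24.00 Y9.00
G1 X0.00 Y9.00
G1 X0.00 Y0.00
; layer 3
G0 Z6.43
G0 X0.00 Y0.00
G1 X24.00 Y0.00
G1 X24.00 Y9.00
G1 X0.00 Y9.00
G1 X0.00 Y0.00
; layer 4
G0 Z8.57
G0 X0.00 Y0.00
G1 X24.00 Y0.00
G1 X24.00 Y9.00
G1 X0.00 Y9.00
G1 X0.00 Y0.00
; layer 5
G0 Z10.71
G0 X0.00 Y0.00
G1 X24.00 Y0.00
G1 X24.00 Y9.00
G1 X0.00 Y9.00
G1 X0.00 Y0.00
; layer 6
G0 Z12.86
G0 X0.00 Y0.00
G1 X24.00 Y0.00
G1 X24.00 Y9.00
G1 X0.00 Y9.00
G1 X0.00 Y0.00
; layer 7
G0 Z15.00
G0 X0.00 Y0.00
G1 X24.00 Y0.00
G1 X24.00 Y9.00
G1 X0.00 Y9.00
G1 X0.00 Y0.00
M2 ; end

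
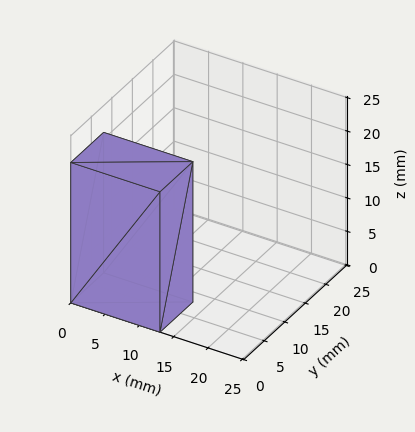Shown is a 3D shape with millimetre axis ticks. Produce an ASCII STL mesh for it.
Reading the render: the shape is a rectangular box, roughly 13 × 8 mm footprint and 21 mm tall (dimensions read to the nearest mm from the axis ticks). For the STL, each face is triangulated and given an outward normal.

solid part
  facet normal 0.0000 0.0000 -1.0000
    outer loop
      vertex 13.0 8.0 0.0
      vertex 13.0 0.0 0.0
      vertex 0.0 0.0 0.0
    endloop
  endfacet
  facet normal 0.0000 0.0000 -1.0000
    outer loop
      vertex 0.0 8.0 0.0
      vertex 13.0 8.0 0.0
      vertex 0.0 0.0 0.0
    endloop
  endfacet
  facet normal 0.0000 0.0000 1.0000
    outer loop
      vertex 0.0 0.0 21.0
      vertex 13.0 0.0 21.0
      vertex 13.0 8.0 21.0
    endloop
  endfacet
  facet normal 0.0000 0.0000 1.0000
    outer loop
      vertex 0.0 0.0 21.0
      vertex 13.0 8.0 21.0
      vertex 0.0 8.0 21.0
    endloop
  endfacet
  facet normal 0.0000 -1.0000 0.0000
    outer loop
      vertex 0.0 0.0 0.0
      vertex 13.0 0.0 0.0
      vertex 13.0 0.0 21.0
    endloop
  endfacet
  facet normal 0.0000 -1.0000 0.0000
    outer loop
      vertex 0.0 0.0 0.0
      vertex 13.0 0.0 21.0
      vertex 0.0 0.0 21.0
    endloop
  endfacet
  facet normal 0.0000 1.0000 0.0000
    outer loop
      vertex 13.0 8.0 21.0
      vertex 13.0 8.0 0.0
      vertex 0.0 8.0 0.0
    endloop
  endfacet
  facet normal 0.0000 1.0000 0.0000
    outer loop
      vertex 0.0 8.0 21.0
      vertex 13.0 8.0 21.0
      vertex 0.0 8.0 0.0
    endloop
  endfacet
  facet normal -1.0000 0.0000 0.0000
    outer loop
      vertex 0.0 8.0 21.0
      vertex 0.0 8.0 0.0
      vertex 0.0 0.0 0.0
    endloop
  endfacet
  facet normal -1.0000 0.0000 0.0000
    outer loop
      vertex 0.0 0.0 21.0
      vertex 0.0 8.0 21.0
      vertex 0.0 0.0 0.0
    endloop
  endfacet
  facet normal 1.0000 0.0000 0.0000
    outer loop
      vertex 13.0 0.0 0.0
      vertex 13.0 8.0 0.0
      vertex 13.0 8.0 21.0
    endloop
  endfacet
  facet normal 1.0000 0.0000 0.0000
    outer loop
      vertex 13.0 0.0 0.0
      vertex 13.0 8.0 21.0
      vertex 13.0 0.0 21.0
    endloop
  endfacet
endsolid part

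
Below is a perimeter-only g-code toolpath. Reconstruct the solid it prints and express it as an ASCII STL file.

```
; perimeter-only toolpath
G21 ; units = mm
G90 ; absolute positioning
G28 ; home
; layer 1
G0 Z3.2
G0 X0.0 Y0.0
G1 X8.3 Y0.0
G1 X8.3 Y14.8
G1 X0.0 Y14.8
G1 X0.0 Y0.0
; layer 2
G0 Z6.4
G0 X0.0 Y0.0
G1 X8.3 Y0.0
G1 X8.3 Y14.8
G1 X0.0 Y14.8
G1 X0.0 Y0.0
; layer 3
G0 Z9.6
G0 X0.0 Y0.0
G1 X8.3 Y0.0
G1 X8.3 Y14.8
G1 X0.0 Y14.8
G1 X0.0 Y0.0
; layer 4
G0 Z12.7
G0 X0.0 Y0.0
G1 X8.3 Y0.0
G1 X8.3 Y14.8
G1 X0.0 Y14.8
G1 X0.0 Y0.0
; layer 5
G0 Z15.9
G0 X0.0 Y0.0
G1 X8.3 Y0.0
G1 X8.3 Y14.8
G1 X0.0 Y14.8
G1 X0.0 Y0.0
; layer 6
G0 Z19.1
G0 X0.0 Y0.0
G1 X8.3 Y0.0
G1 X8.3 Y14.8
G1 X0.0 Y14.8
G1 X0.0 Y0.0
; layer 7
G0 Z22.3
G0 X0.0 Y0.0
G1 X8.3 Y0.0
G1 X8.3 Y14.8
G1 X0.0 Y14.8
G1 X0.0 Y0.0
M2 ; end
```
solid part
  facet normal 0.0000 0.0000 -1.0000
    outer loop
      vertex 8.3 14.8 0.0
      vertex 8.3 0.0 0.0
      vertex 0.0 0.0 0.0
    endloop
  endfacet
  facet normal 0.0000 0.0000 -1.0000
    outer loop
      vertex 0.0 14.8 0.0
      vertex 8.3 14.8 0.0
      vertex 0.0 0.0 0.0
    endloop
  endfacet
  facet normal 0.0000 0.0000 1.0000
    outer loop
      vertex 0.0 0.0 22.3
      vertex 8.3 0.0 22.3
      vertex 8.3 14.8 22.3
    endloop
  endfacet
  facet normal 0.0000 0.0000 1.0000
    outer loop
      vertex 0.0 0.0 22.3
      vertex 8.3 14.8 22.3
      vertex 0.0 14.8 22.3
    endloop
  endfacet
  facet normal 0.0000 -1.0000 0.0000
    outer loop
      vertex 0.0 0.0 0.0
      vertex 8.3 0.0 0.0
      vertex 8.3 0.0 22.3
    endloop
  endfacet
  facet normal 0.0000 -1.0000 0.0000
    outer loop
      vertex 0.0 0.0 0.0
      vertex 8.3 0.0 22.3
      vertex 0.0 0.0 22.3
    endloop
  endfacet
  facet normal 0.0000 1.0000 0.0000
    outer loop
      vertex 8.3 14.8 22.3
      vertex 8.3 14.8 0.0
      vertex 0.0 14.8 0.0
    endloop
  endfacet
  facet normal 0.0000 1.0000 0.0000
    outer loop
      vertex 0.0 14.8 22.3
      vertex 8.3 14.8 22.3
      vertex 0.0 14.8 0.0
    endloop
  endfacet
  facet normal -1.0000 0.0000 0.0000
    outer loop
      vertex 0.0 14.8 22.3
      vertex 0.0 14.8 0.0
      vertex 0.0 0.0 0.0
    endloop
  endfacet
  facet normal -1.0000 0.0000 0.0000
    outer loop
      vertex 0.0 0.0 22.3
      vertex 0.0 14.8 22.3
      vertex 0.0 0.0 0.0
    endloop
  endfacet
  facet normal 1.0000 0.0000 0.0000
    outer loop
      vertex 8.3 0.0 0.0
      vertex 8.3 14.8 0.0
      vertex 8.3 14.8 22.3
    endloop
  endfacet
  facet normal 1.0000 0.0000 0.0000
    outer loop
      vertex 8.3 0.0 0.0
      vertex 8.3 14.8 22.3
      vertex 8.3 0.0 22.3
    endloop
  endfacet
endsolid part

The G0 Z moves step by Δz≈3.2 mm. Every layer's G1 loop is the same polygon, so the solid is a straight extrusion of it from z=0 to z≈22.3. Closing with flat bottom and top caps and triangulating gives 12 facets — a rectangular box, roughly 8.3 × 14.8 mm footprint and 22.3 mm tall.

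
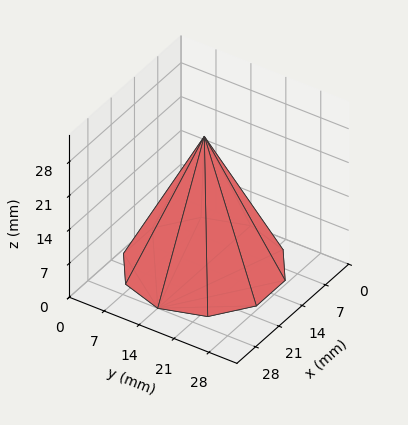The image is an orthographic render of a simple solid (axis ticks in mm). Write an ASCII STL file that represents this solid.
Reading the render: the shape is a regular 10-sided pyramid, base circumscribed radius ≈ 14 mm, apex at z ≈ 27 mm (dimensions read to the nearest mm from the axis ticks). For the STL, each face is triangulated and given an outward normal.

solid part
  facet normal 0.0000 0.0000 -1.0000
    outer loop
      vertex 18.326 27.315 0.000
      vertex 25.326 22.229 0.000
      vertex 28.000 14.000 0.000
    endloop
  endfacet
  facet normal 0.0000 0.0000 -1.0000
    outer loop
      vertex 9.674 27.315 0.000
      vertex 18.326 27.315 0.000
      vertex 28.000 14.000 0.000
    endloop
  endfacet
  facet normal 0.0000 0.0000 -1.0000
    outer loop
      vertex 2.674 22.229 0.000
      vertex 9.674 27.315 0.000
      vertex 28.000 14.000 0.000
    endloop
  endfacet
  facet normal 0.0000 0.0000 -1.0000
    outer loop
      vertex 0.000 14.000 0.000
      vertex 2.674 22.229 0.000
      vertex 28.000 14.000 0.000
    endloop
  endfacet
  facet normal 0.0000 0.0000 -1.0000
    outer loop
      vertex 2.674 5.771 0.000
      vertex 0.000 14.000 0.000
      vertex 28.000 14.000 0.000
    endloop
  endfacet
  facet normal 0.0000 0.0000 -1.0000
    outer loop
      vertex 9.674 0.685 0.000
      vertex 2.674 5.771 0.000
      vertex 28.000 14.000 0.000
    endloop
  endfacet
  facet normal 0.0000 0.0000 -1.0000
    outer loop
      vertex 18.326 0.685 0.000
      vertex 9.674 0.685 0.000
      vertex 28.000 14.000 0.000
    endloop
  endfacet
  facet normal 0.0000 0.0000 -1.0000
    outer loop
      vertex 25.326 5.771 0.000
      vertex 18.326 0.685 0.000
      vertex 28.000 14.000 0.000
    endloop
  endfacet
  facet normal 0.8530 0.2772 0.4423
    outer loop
      vertex 28.000 14.000 0.000
      vertex 25.326 22.229 0.000
      vertex 14.000 14.000 27.000
    endloop
  endfacet
  facet normal 0.5272 0.7256 0.4423
    outer loop
      vertex 25.326 22.229 0.000
      vertex 18.326 27.315 0.000
      vertex 14.000 14.000 27.000
    endloop
  endfacet
  facet normal 0.0000 0.8969 0.4423
    outer loop
      vertex 18.326 27.315 0.000
      vertex 9.674 27.315 0.000
      vertex 14.000 14.000 27.000
    endloop
  endfacet
  facet normal -0.5272 0.7256 0.4423
    outer loop
      vertex 9.674 27.315 0.000
      vertex 2.674 22.229 0.000
      vertex 14.000 14.000 27.000
    endloop
  endfacet
  facet normal -0.8530 0.2772 0.4423
    outer loop
      vertex 2.674 22.229 0.000
      vertex 0.000 14.000 0.000
      vertex 14.000 14.000 27.000
    endloop
  endfacet
  facet normal -0.8530 -0.2772 0.4423
    outer loop
      vertex 0.000 14.000 0.000
      vertex 2.674 5.771 0.000
      vertex 14.000 14.000 27.000
    endloop
  endfacet
  facet normal -0.5272 -0.7256 0.4423
    outer loop
      vertex 2.674 5.771 0.000
      vertex 9.674 0.685 0.000
      vertex 14.000 14.000 27.000
    endloop
  endfacet
  facet normal 0.0000 -0.8969 0.4423
    outer loop
      vertex 9.674 0.685 0.000
      vertex 18.326 0.685 0.000
      vertex 14.000 14.000 27.000
    endloop
  endfacet
  facet normal 0.5272 -0.7256 0.4423
    outer loop
      vertex 18.326 0.685 0.000
      vertex 25.326 5.771 0.000
      vertex 14.000 14.000 27.000
    endloop
  endfacet
  facet normal 0.8530 -0.2772 0.4423
    outer loop
      vertex 25.326 5.771 0.000
      vertex 28.000 14.000 0.000
      vertex 14.000 14.000 27.000
    endloop
  endfacet
endsolid part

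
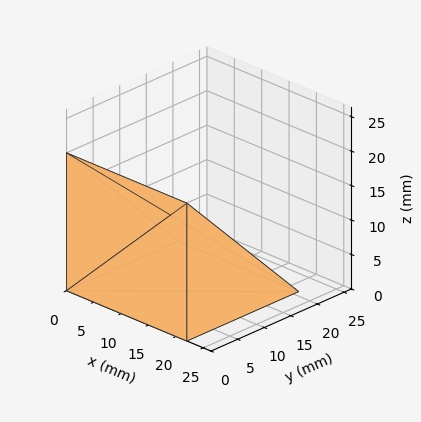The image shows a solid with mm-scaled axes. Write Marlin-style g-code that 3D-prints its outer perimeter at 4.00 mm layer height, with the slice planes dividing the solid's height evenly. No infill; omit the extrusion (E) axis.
Reading the render: the shape is a wedge (ramp): 22 × 21 mm base, rising to 20 mm along the y=0 edge and sloping linearly to z=0 at y=21 (dimensions read to the nearest mm from the axis ticks). For the g-code, the solid's height is divided into equal slices at the stated Δz and each level perimeter traced with G1 moves after a G0 lift.

; perimeter-only toolpath
G21 ; units = mm
G90 ; absolute positioning
G28 ; home
; layer 1
G0 Z4.00
G0 X0.00 Y0.00
G1 X22.00 Y0.00
G1 X22.00 Y16.80
G1 X0.00 Y16.80
G1 X0.00 Y0.00
; layer 2
G0 Z8.00
G0 X0.00 Y0.00
G1 X22.00 Y0.00
G1 X22.00 Y12.60
G1 X0.00 Y12.60
G1 X0.00 Y0.00
; layer 3
G0 Z12.00
G0 X0.00 Y0.00
G1 X22.00 Y0.00
G1 X22.00 Y8.40
G1 X0.00 Y8.40
G1 X0.00 Y0.00
; layer 4
G0 Z16.00
G0 X0.00 Y0.00
G1 X22.00 Y0.00
G1 X22.00 Y4.20
G1 X0.00 Y4.20
G1 X0.00 Y0.00
M2 ; end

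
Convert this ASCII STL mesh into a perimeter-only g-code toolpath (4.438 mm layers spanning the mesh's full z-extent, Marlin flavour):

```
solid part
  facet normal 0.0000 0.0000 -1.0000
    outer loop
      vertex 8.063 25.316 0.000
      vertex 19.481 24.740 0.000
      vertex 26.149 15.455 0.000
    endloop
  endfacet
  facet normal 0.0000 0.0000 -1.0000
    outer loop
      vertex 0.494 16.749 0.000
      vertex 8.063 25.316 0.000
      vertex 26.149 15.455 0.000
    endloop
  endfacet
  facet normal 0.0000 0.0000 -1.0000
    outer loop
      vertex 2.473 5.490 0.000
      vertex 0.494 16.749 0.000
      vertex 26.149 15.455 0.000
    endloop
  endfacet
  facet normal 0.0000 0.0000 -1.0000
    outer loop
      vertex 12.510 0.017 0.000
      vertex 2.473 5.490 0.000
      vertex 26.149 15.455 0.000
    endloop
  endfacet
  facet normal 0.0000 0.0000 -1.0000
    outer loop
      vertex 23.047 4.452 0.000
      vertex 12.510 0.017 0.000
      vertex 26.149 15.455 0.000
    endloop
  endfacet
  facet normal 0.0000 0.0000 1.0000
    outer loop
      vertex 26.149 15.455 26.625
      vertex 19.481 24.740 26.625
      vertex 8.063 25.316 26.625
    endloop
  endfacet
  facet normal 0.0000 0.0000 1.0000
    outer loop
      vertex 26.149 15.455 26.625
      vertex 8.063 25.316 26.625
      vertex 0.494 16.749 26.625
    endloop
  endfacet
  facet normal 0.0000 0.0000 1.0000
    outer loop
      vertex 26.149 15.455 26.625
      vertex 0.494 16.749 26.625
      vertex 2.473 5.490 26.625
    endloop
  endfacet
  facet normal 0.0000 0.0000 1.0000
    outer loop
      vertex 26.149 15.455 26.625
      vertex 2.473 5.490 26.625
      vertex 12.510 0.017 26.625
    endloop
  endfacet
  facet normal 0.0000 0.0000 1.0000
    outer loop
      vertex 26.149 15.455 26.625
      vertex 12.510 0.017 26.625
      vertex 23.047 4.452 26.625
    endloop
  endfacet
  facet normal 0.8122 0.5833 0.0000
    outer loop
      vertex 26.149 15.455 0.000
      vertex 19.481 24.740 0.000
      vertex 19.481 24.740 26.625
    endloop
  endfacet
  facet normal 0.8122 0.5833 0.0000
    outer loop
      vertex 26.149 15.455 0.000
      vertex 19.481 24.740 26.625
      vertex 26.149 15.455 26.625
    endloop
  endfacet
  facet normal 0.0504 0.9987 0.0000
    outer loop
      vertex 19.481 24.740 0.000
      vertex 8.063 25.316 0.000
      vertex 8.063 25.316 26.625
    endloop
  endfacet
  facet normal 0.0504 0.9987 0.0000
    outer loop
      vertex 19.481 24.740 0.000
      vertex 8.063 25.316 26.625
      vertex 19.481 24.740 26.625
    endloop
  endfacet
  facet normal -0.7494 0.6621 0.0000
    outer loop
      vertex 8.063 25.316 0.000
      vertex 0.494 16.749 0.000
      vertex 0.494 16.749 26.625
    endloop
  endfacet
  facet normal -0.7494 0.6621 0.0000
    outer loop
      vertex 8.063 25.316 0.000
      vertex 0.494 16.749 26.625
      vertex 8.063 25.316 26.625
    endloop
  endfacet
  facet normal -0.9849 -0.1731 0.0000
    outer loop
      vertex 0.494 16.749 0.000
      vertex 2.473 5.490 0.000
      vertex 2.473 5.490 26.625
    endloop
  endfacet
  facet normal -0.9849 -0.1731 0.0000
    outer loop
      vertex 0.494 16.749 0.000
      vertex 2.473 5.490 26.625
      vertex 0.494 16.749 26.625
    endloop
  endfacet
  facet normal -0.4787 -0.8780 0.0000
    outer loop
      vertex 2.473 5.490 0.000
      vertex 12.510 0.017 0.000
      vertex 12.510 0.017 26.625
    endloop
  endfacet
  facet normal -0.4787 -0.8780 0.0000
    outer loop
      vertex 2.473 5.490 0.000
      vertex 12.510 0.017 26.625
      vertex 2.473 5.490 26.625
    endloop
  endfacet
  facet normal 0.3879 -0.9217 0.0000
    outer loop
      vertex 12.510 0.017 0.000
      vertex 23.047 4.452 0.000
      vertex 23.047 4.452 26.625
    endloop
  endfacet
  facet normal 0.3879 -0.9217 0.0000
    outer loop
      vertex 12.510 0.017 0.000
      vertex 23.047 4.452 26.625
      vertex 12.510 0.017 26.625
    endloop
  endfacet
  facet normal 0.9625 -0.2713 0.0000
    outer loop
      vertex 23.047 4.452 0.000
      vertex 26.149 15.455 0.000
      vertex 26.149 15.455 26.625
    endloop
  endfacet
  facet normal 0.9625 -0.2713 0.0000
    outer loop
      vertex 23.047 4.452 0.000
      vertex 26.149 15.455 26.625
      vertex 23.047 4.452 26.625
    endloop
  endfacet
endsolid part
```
; perimeter-only toolpath
G21 ; units = mm
G90 ; absolute positioning
G28 ; home
; layer 1
G0 Z4.438
G0 X26.149 Y15.455
G1 X19.481 Y24.740
G1 X8.063 Y25.316
G1 X0.494 Y16.749
G1 X2.473 Y5.490
G1 X12.510 Y0.017
G1 X23.047 Y4.452
G1 X26.149 Y15.455
; layer 2
G0 Z8.875
G0 X26.149 Y15.455
G1 X19.481 Y24.740
G1 X8.063 Y25.316
G1 X0.494 Y16.749
G1 X2.473 Y5.490
G1 X12.510 Y0.017
G1 X23.047 Y4.452
G1 X26.149 Y15.455
; layer 3
G0 Z13.312
G0 X26.149 Y15.455
G1 X19.481 Y24.740
G1 X8.063 Y25.316
G1 X0.494 Y16.749
G1 X2.473 Y5.490
G1 X12.510 Y0.017
G1 X23.047 Y4.452
G1 X26.149 Y15.455
; layer 4
G0 Z17.750
G0 X26.149 Y15.455
G1 X19.481 Y24.740
G1 X8.063 Y25.316
G1 X0.494 Y16.749
G1 X2.473 Y5.490
G1 X12.510 Y0.017
G1 X23.047 Y4.452
G1 X26.149 Y15.455
; layer 5
G0 Z22.188
G0 X26.149 Y15.455
G1 X19.481 Y24.740
G1 X8.063 Y25.316
G1 X0.494 Y16.749
G1 X2.473 Y5.490
G1 X12.510 Y0.017
G1 X23.047 Y4.452
G1 X26.149 Y15.455
; layer 6
G0 Z26.625
G0 X26.149 Y15.455
G1 X19.481 Y24.740
G1 X8.063 Y25.316
G1 X0.494 Y16.749
G1 X2.473 Y5.490
G1 X12.510 Y0.017
G1 X23.047 Y4.452
G1 X26.149 Y15.455
M2 ; end

The solid is a regular 7-sided prism (a cylinder approximated with 7 flat sides), circumscribed radius ≈ 13.2 mm, height ≈ 26.6 mm. Slicing at Δz = 4.438 mm — 6 equal slices spanning the solid's height, so layer i sits at z = i·h/6 — gives 6 non-empty perimeters. Each is a 7-segment closed polygon; G0 lifts to the layer z and rapids to the start vertex, then G1 traces the edges.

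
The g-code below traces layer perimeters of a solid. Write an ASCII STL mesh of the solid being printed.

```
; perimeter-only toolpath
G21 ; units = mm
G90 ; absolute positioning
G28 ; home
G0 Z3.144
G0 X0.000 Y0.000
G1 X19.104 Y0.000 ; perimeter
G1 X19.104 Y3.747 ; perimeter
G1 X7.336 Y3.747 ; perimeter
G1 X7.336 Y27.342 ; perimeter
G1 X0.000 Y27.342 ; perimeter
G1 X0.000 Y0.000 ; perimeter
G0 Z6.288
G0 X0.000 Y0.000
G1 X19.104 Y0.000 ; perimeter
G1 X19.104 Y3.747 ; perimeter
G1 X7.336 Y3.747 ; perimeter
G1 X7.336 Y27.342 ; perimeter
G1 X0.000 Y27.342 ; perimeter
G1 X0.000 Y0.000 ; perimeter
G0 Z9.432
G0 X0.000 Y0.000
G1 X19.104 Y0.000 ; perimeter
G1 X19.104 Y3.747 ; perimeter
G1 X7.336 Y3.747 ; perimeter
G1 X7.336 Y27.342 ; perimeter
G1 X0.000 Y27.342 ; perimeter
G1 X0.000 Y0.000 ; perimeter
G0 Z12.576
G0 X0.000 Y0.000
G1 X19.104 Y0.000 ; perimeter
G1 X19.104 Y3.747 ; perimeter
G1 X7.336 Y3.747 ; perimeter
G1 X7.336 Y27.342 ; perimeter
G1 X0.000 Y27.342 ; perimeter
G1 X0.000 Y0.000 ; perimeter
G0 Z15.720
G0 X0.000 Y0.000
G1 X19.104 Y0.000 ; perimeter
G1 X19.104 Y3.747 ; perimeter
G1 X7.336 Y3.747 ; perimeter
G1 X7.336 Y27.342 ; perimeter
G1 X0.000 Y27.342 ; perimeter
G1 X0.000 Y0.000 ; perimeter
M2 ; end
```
solid part
  facet normal 0.0000 0.0000 -1.0000
    outer loop
      vertex 19.104 3.747 0.000
      vertex 19.104 0.000 0.000
      vertex 0.000 0.000 0.000
    endloop
  endfacet
  facet normal 0.0000 0.0000 -1.0000
    outer loop
      vertex 7.336 3.747 0.000
      vertex 19.104 3.747 0.000
      vertex 0.000 0.000 0.000
    endloop
  endfacet
  facet normal 0.0000 0.0000 -1.0000
    outer loop
      vertex 7.336 27.342 0.000
      vertex 7.336 3.747 0.000
      vertex 0.000 0.000 0.000
    endloop
  endfacet
  facet normal 0.0000 0.0000 -1.0000
    outer loop
      vertex 0.000 27.342 0.000
      vertex 7.336 27.342 0.000
      vertex 0.000 0.000 0.000
    endloop
  endfacet
  facet normal 0.0000 0.0000 1.0000
    outer loop
      vertex 0.000 0.000 15.720
      vertex 19.104 0.000 15.720
      vertex 19.104 3.747 15.720
    endloop
  endfacet
  facet normal 0.0000 0.0000 1.0000
    outer loop
      vertex 0.000 0.000 15.720
      vertex 19.104 3.747 15.720
      vertex 7.336 3.747 15.720
    endloop
  endfacet
  facet normal 0.0000 0.0000 1.0000
    outer loop
      vertex 0.000 0.000 15.720
      vertex 7.336 3.747 15.720
      vertex 7.336 27.342 15.720
    endloop
  endfacet
  facet normal 0.0000 0.0000 1.0000
    outer loop
      vertex 0.000 0.000 15.720
      vertex 7.336 27.342 15.720
      vertex 0.000 27.342 15.720
    endloop
  endfacet
  facet normal 0.0000 -1.0000 0.0000
    outer loop
      vertex 0.000 0.000 0.000
      vertex 19.104 0.000 0.000
      vertex 19.104 0.000 15.720
    endloop
  endfacet
  facet normal 0.0000 -1.0000 0.0000
    outer loop
      vertex 0.000 0.000 0.000
      vertex 19.104 0.000 15.720
      vertex 0.000 0.000 15.720
    endloop
  endfacet
  facet normal 1.0000 0.0000 0.0000
    outer loop
      vertex 19.104 0.000 0.000
      vertex 19.104 3.747 0.000
      vertex 19.104 3.747 15.720
    endloop
  endfacet
  facet normal 1.0000 0.0000 0.0000
    outer loop
      vertex 19.104 0.000 0.000
      vertex 19.104 3.747 15.720
      vertex 19.104 0.000 15.720
    endloop
  endfacet
  facet normal 0.0000 1.0000 0.0000
    outer loop
      vertex 19.104 3.747 0.000
      vertex 7.336 3.747 0.000
      vertex 7.336 3.747 15.720
    endloop
  endfacet
  facet normal 0.0000 1.0000 0.0000
    outer loop
      vertex 19.104 3.747 0.000
      vertex 7.336 3.747 15.720
      vertex 19.104 3.747 15.720
    endloop
  endfacet
  facet normal 1.0000 0.0000 0.0000
    outer loop
      vertex 7.336 3.747 0.000
      vertex 7.336 27.342 0.000
      vertex 7.336 27.342 15.720
    endloop
  endfacet
  facet normal 1.0000 0.0000 0.0000
    outer loop
      vertex 7.336 3.747 0.000
      vertex 7.336 27.342 15.720
      vertex 7.336 3.747 15.720
    endloop
  endfacet
  facet normal 0.0000 1.0000 0.0000
    outer loop
      vertex 7.336 27.342 0.000
      vertex 0.000 27.342 0.000
      vertex 0.000 27.342 15.720
    endloop
  endfacet
  facet normal 0.0000 1.0000 0.0000
    outer loop
      vertex 7.336 27.342 0.000
      vertex 0.000 27.342 15.720
      vertex 7.336 27.342 15.720
    endloop
  endfacet
  facet normal -1.0000 0.0000 0.0000
    outer loop
      vertex 0.000 27.342 0.000
      vertex 0.000 0.000 0.000
      vertex 0.000 0.000 15.720
    endloop
  endfacet
  facet normal -1.0000 0.0000 0.0000
    outer loop
      vertex 0.000 27.342 0.000
      vertex 0.000 0.000 15.720
      vertex 0.000 27.342 15.720
    endloop
  endfacet
endsolid part

The G0 Z moves step by Δz≈3.144 mm. Every layer's G1 loop is the same polygon, so the solid is a straight extrusion of it from z=0 to z≈15.7. Closing with flat bottom and top caps and triangulating gives 20 facets — an L-shaped prism: outer 19.1 × 27.3 mm, arm thicknesses ≈ 3.75 mm (horizontal) and 7.34 mm (vertical), extruded 15.7 mm in z.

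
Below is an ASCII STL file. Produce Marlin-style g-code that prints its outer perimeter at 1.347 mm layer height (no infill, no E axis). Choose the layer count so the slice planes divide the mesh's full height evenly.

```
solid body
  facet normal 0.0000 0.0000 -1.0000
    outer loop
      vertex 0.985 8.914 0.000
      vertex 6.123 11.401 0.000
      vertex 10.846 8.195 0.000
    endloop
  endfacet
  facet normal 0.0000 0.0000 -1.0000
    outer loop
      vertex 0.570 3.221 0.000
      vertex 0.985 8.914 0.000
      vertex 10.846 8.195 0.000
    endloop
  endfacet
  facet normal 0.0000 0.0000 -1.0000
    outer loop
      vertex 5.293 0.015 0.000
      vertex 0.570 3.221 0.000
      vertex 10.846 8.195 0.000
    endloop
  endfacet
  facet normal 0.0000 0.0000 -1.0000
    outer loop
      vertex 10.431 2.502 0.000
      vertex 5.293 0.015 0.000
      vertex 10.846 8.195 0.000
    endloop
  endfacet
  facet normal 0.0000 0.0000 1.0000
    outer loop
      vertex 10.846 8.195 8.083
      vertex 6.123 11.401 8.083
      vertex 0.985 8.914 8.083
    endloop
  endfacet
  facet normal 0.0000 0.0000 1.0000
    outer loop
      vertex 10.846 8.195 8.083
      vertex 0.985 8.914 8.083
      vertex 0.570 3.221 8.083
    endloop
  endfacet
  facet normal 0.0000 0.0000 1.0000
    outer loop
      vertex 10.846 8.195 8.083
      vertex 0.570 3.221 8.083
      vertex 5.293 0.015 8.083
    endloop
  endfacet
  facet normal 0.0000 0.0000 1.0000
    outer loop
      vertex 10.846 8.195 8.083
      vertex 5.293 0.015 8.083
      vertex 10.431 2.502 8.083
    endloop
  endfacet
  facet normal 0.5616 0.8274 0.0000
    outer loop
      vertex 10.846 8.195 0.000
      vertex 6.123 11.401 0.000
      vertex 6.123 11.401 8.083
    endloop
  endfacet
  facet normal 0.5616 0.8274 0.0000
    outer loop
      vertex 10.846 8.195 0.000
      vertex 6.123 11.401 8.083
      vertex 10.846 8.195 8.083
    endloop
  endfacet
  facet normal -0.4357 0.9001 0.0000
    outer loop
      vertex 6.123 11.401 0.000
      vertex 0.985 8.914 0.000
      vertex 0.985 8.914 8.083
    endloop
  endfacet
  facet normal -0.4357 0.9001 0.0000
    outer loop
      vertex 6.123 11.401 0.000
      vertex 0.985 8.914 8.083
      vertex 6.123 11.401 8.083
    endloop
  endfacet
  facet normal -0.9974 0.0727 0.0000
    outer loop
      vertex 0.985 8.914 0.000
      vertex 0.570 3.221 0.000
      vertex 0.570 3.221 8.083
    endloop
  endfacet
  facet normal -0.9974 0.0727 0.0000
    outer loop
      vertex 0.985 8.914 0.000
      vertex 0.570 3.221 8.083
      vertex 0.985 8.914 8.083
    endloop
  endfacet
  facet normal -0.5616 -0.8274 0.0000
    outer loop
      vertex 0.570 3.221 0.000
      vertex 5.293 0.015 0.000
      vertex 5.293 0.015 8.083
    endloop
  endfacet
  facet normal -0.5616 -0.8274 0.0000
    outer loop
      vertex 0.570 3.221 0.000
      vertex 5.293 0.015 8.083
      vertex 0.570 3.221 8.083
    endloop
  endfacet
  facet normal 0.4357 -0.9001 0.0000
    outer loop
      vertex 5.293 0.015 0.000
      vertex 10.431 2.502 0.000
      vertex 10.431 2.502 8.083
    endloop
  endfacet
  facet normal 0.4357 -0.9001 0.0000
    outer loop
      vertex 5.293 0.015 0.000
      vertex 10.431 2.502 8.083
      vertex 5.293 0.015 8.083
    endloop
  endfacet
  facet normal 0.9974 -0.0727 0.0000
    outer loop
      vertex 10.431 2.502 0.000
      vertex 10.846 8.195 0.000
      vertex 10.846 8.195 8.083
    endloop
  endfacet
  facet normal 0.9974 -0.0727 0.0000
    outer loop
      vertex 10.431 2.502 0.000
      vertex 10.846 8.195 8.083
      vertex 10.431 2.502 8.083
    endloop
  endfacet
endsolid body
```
; perimeter-only toolpath
G21 ; units = mm
G90 ; absolute positioning
G28 ; home
; layer 1
G0 Z1.347
G0 X10.846 Y8.195
G1 X6.123 Y11.401
G1 X0.985 Y8.914
G1 X0.570 Y3.221
G1 X5.293 Y0.015
G1 X10.431 Y2.502
G1 X10.846 Y8.195
; layer 2
G0 Z2.694
G0 X10.846 Y8.195
G1 X6.123 Y11.401
G1 X0.985 Y8.914
G1 X0.570 Y3.221
G1 X5.293 Y0.015
G1 X10.431 Y2.502
G1 X10.846 Y8.195
; layer 3
G0 Z4.042
G0 X10.846 Y8.195
G1 X6.123 Y11.401
G1 X0.985 Y8.914
G1 X0.570 Y3.221
G1 X5.293 Y0.015
G1 X10.431 Y2.502
G1 X10.846 Y8.195
; layer 4
G0 Z5.389
G0 X10.846 Y8.195
G1 X6.123 Y11.401
G1 X0.985 Y8.914
G1 X0.570 Y3.221
G1 X5.293 Y0.015
G1 X10.431 Y2.502
G1 X10.846 Y8.195
; layer 5
G0 Z6.736
G0 X10.846 Y8.195
G1 X6.123 Y11.401
G1 X0.985 Y8.914
G1 X0.570 Y3.221
G1 X5.293 Y0.015
G1 X10.431 Y2.502
G1 X10.846 Y8.195
; layer 6
G0 Z8.083
G0 X10.846 Y8.195
G1 X6.123 Y11.401
G1 X0.985 Y8.914
G1 X0.570 Y3.221
G1 X5.293 Y0.015
G1 X10.431 Y2.502
G1 X10.846 Y8.195
M2 ; end

The solid is a regular 6-sided prism (a cylinder approximated with 6 flat sides), circumscribed radius ≈ 5.71 mm, height ≈ 8.08 mm. Slicing at Δz = 1.347 mm — 6 equal slices spanning the solid's height, so layer i sits at z = i·h/6 — gives 6 non-empty perimeters. Each is a 6-segment closed polygon; G0 lifts to the layer z and rapids to the start vertex, then G1 traces the edges.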